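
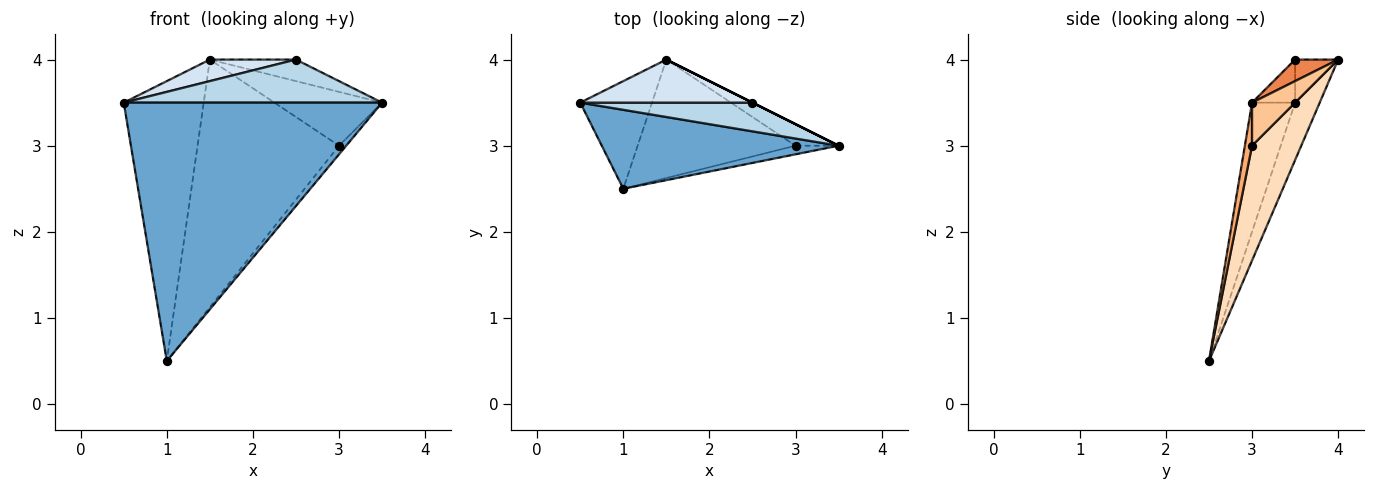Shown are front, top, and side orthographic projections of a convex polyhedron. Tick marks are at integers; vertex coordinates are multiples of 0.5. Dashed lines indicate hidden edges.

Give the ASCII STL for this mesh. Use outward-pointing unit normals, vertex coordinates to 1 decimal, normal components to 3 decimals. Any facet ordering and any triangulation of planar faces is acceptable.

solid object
 facet normal -0.157 -0.944 0.289
  outer loop
   vertex 1.0 2.5 0.5
   vertex 3.5 3.0 3.5
   vertex 0.5 3.5 3.5
  endloop
 endfacet
 facet normal -0.276 0.897 -0.345
  outer loop
   vertex 1.5 4.0 4.0
   vertex 1.0 2.5 0.5
   vertex 0.5 3.5 3.5
  endloop
 endfacet
 facet normal -0.137 -0.824 0.549
  outer loop
   vertex 2.5 3.5 4.0
   vertex 0.5 3.5 3.5
   vertex 3.5 3.0 3.5
  endloop
 endfacet
 facet normal -0.218 -0.436 0.873
  outer loop
   vertex 2.5 3.5 4.0
   vertex 1.5 4.0 4.0
   vertex 0.5 3.5 3.5
  endloop
 endfacet
 facet normal 0.447 0.894 0.000
  outer loop
   vertex 2.5 3.5 4.0
   vertex 3.5 3.0 3.5
   vertex 1.5 4.0 4.0
  endloop
 endfacet
 facet normal 0.577 0.577 -0.577
  outer loop
   vertex 3.0 3.0 3.0
   vertex 3.5 3.0 3.5
   vertex 1.0 2.5 0.5
  endloop
 endfacet
 facet normal 0.348 0.870 -0.348
  outer loop
   vertex 3.0 3.0 3.0
   vertex 1.5 4.0 4.0
   vertex 3.5 3.0 3.5
  endloop
 endfacet
 facet normal 0.299 0.861 -0.412
  outer loop
   vertex 3.0 3.0 3.0
   vertex 1.0 2.5 0.5
   vertex 1.5 4.0 4.0
  endloop
 endfacet
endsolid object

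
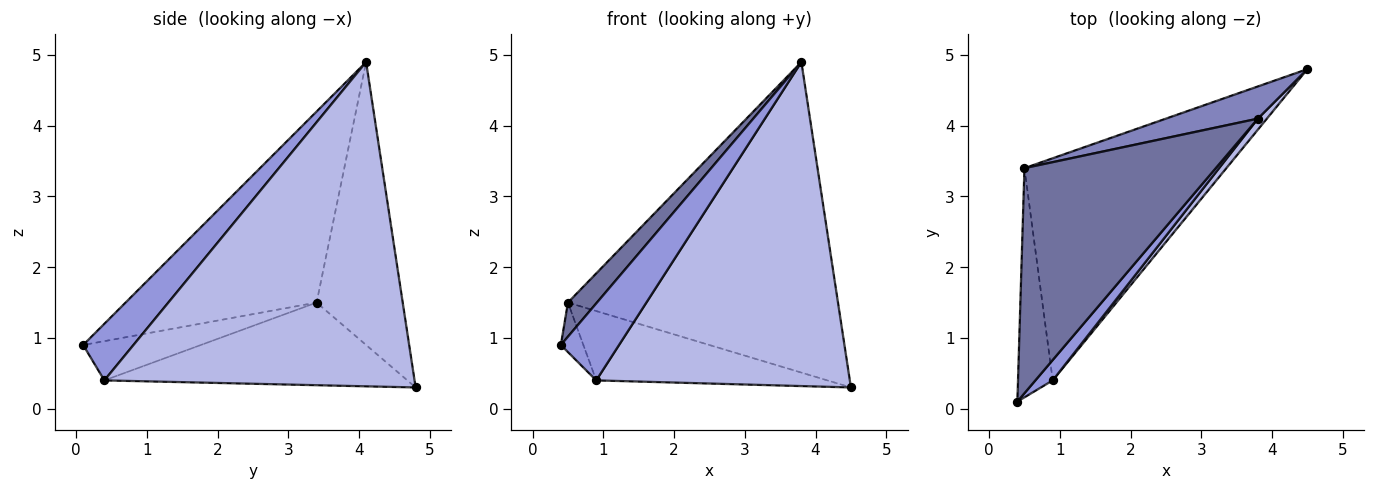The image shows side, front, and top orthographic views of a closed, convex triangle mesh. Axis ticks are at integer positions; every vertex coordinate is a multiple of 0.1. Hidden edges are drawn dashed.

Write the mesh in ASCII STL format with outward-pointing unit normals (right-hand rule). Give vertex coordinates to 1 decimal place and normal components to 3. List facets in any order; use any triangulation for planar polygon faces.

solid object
 facet normal -0.702 -0.107 0.704
  outer loop
   vertex 0.5 3.4 1.5
   vertex 0.4 0.1 0.9
   vertex 3.8 4.1 4.9
  endloop
 endfacet
 facet normal -0.302 0.948 0.098
  outer loop
   vertex 0.5 3.4 1.5
   vertex 3.8 4.1 4.9
   vertex 4.5 4.8 0.3
  endloop
 endfacet
 facet normal 0.641 -0.742 0.196
  outer loop
   vertex 0.9 0.4 0.4
   vertex 3.8 4.1 4.9
   vertex 0.4 0.1 0.9
  endloop
 endfacet
 facet normal 0.774 -0.633 0.021
  outer loop
   vertex 0.9 0.4 0.4
   vertex 4.5 4.8 0.3
   vertex 3.8 4.1 4.9
  endloop
 endfacet
 facet normal -0.741 0.142 -0.656
  outer loop
   vertex 0.9 0.4 0.4
   vertex 0.4 0.1 0.9
   vertex 0.5 3.4 1.5
  endloop
 endfacet
 facet normal -0.364 0.278 -0.889
  outer loop
   vertex 0.9 0.4 0.4
   vertex 0.5 3.4 1.5
   vertex 4.5 4.8 0.3
  endloop
 endfacet
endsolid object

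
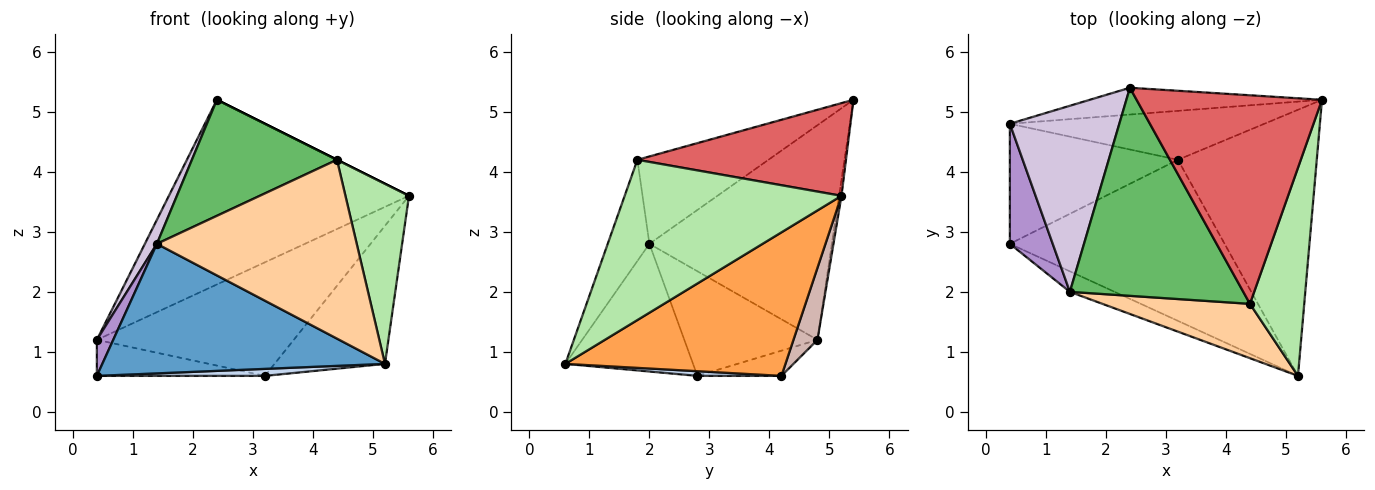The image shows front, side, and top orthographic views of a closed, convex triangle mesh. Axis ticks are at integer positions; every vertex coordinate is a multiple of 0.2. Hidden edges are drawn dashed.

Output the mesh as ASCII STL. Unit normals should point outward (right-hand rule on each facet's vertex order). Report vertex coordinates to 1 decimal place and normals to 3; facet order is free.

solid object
 facet normal -0.407 -0.902 -0.143
  outer loop
   vertex 1.4 2.0 2.8
   vertex 0.4 2.8 0.6
   vertex 5.2 0.6 0.8
  endloop
 endfacet
 facet normal 0.022 -0.043 -0.999
  outer loop
   vertex 3.2 4.2 0.6
   vertex 5.2 0.6 0.8
   vertex 0.4 2.8 0.6
  endloop
 endfacet
 facet normal 0.676 0.339 -0.654
  outer loop
   vertex 3.2 4.2 0.6
   vertex 5.6 5.2 3.6
   vertex 5.2 0.6 0.8
  endloop
 endfacet
 facet normal -0.196 -0.938 0.285
  outer loop
   vertex 4.4 1.8 4.2
   vertex 1.4 2.0 2.8
   vertex 5.2 0.6 0.8
  endloop
 endfacet
 facet normal -0.403 -0.446 0.799
  outer loop
   vertex 4.4 1.8 4.2
   vertex 2.4 5.4 5.2
   vertex 1.4 2.0 2.8
  endloop
 endfacet
 facet normal 0.913 -0.268 0.309
  outer loop
   vertex 4.4 1.8 4.2
   vertex 5.2 0.6 0.8
   vertex 5.6 5.2 3.6
  endloop
 endfacet
 facet normal 0.447 0.000 0.894
  outer loop
   vertex 4.4 1.8 4.2
   vertex 5.6 5.2 3.6
   vertex 2.4 5.4 5.2
  endloop
 endfacet
 facet normal -0.142 0.284 -0.948
  outer loop
   vertex 0.4 4.8 1.2
   vertex 3.2 4.2 0.6
   vertex 0.4 2.8 0.6
  endloop
 endfacet
 facet normal -0.919 -0.113 0.377
  outer loop
   vertex 0.4 4.8 1.2
   vertex 0.4 2.8 0.6
   vertex 1.4 2.0 2.8
  endloop
 endfacet
 facet normal -0.889 -0.059 0.453
  outer loop
   vertex 0.4 4.8 1.2
   vertex 1.4 2.0 2.8
   vertex 2.4 5.4 5.2
  endloop
 endfacet
 facet normal -0.010 0.990 -0.143
  outer loop
   vertex 0.4 4.8 1.2
   vertex 2.4 5.4 5.2
   vertex 5.6 5.2 3.6
  endloop
 endfacet
 facet normal 0.111 0.913 -0.393
  outer loop
   vertex 0.4 4.8 1.2
   vertex 5.6 5.2 3.6
   vertex 3.2 4.2 0.6
  endloop
 endfacet
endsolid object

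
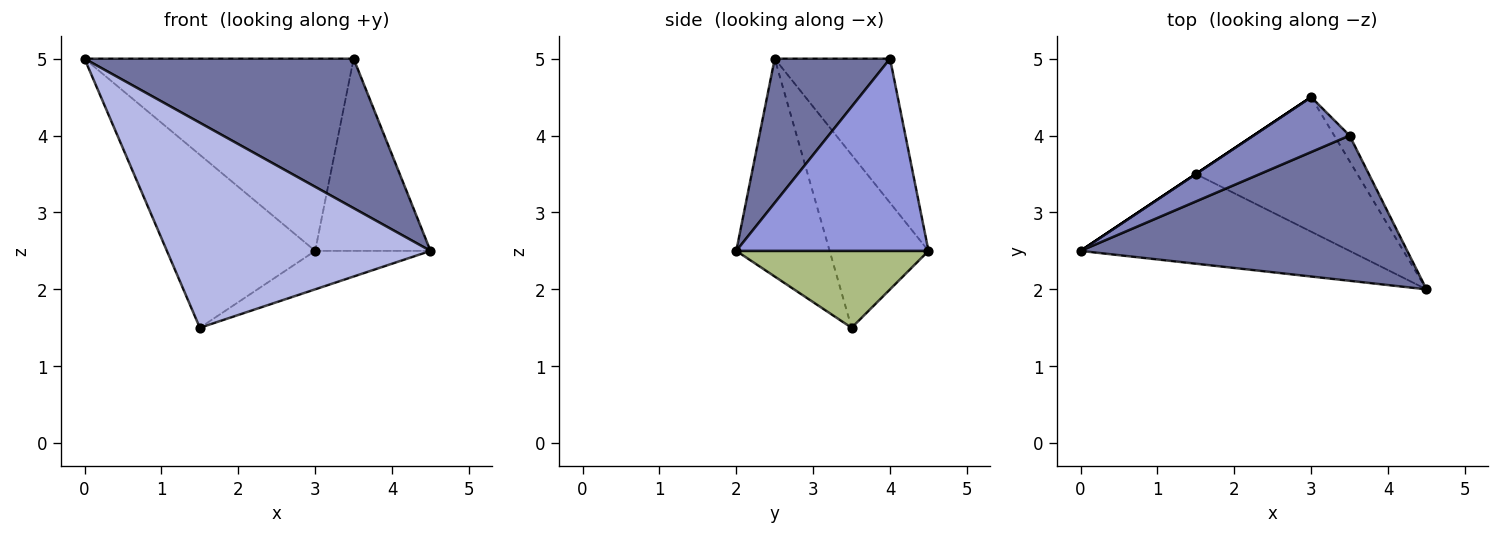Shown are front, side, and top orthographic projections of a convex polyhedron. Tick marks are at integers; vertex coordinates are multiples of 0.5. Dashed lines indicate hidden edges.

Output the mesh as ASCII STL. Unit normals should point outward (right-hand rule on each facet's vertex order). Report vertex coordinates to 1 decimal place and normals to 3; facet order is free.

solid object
 facet normal 0.294 -0.686 0.666
  outer loop
   vertex 3.5 4.0 5.0
   vertex 0.0 2.5 5.0
   vertex 4.5 2.0 2.5
  endloop
 endfacet
 facet normal -0.381 0.889 0.254
  outer loop
   vertex 3.5 4.0 5.0
   vertex 3.0 4.5 2.5
   vertex 0.0 2.5 5.0
  endloop
 endfacet
 facet normal 0.855 0.513 -0.068
  outer loop
   vertex 3.5 4.0 5.0
   vertex 4.5 2.0 2.5
   vertex 3.0 4.5 2.5
  endloop
 endfacet
 facet normal -0.309 -0.871 -0.381
  outer loop
   vertex 1.5 3.5 1.5
   vertex 4.5 2.0 2.5
   vertex 0.0 2.5 5.0
  endloop
 endfacet
 facet normal -0.555 0.832 0.000
  outer loop
   vertex 1.5 3.5 1.5
   vertex 0.0 2.5 5.0
   vertex 3.0 4.5 2.5
  endloop
 endfacet
 facet normal 0.416 0.250 -0.874
  outer loop
   vertex 1.5 3.5 1.5
   vertex 3.0 4.5 2.5
   vertex 4.5 2.0 2.5
  endloop
 endfacet
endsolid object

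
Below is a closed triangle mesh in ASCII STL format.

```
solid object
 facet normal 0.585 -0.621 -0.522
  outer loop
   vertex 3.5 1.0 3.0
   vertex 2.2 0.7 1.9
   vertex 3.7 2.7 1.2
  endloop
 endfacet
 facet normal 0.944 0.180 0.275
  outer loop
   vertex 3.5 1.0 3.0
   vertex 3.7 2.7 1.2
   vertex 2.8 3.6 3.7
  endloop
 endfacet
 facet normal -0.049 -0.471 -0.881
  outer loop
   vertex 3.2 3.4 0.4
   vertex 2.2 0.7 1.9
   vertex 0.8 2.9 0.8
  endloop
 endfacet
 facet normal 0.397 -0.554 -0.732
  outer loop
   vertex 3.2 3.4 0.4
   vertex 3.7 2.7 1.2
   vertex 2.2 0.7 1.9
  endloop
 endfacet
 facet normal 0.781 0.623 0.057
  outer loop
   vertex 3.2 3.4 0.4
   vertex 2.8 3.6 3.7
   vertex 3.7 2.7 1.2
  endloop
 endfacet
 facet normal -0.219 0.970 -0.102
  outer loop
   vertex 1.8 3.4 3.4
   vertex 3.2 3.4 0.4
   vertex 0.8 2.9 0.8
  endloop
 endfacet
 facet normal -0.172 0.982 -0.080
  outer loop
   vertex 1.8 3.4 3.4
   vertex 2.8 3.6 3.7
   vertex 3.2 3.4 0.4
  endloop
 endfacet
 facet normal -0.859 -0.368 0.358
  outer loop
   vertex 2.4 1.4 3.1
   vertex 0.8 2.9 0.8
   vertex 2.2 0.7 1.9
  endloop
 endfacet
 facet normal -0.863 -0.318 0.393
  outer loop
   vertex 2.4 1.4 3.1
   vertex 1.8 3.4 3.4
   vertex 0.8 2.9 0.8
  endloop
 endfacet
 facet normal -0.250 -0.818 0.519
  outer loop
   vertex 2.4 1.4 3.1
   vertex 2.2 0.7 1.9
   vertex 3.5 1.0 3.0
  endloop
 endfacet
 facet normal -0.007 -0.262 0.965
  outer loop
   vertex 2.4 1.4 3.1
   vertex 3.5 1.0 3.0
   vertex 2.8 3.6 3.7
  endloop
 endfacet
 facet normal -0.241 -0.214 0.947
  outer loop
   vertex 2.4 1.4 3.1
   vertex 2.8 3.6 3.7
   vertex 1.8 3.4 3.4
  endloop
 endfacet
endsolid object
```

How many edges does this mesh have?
18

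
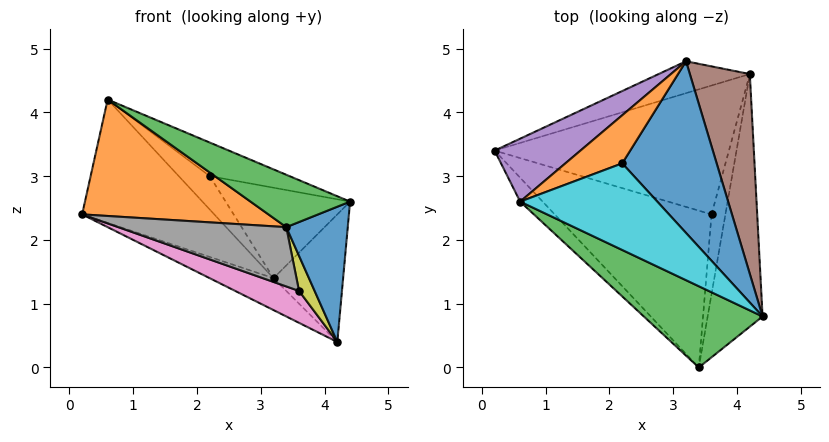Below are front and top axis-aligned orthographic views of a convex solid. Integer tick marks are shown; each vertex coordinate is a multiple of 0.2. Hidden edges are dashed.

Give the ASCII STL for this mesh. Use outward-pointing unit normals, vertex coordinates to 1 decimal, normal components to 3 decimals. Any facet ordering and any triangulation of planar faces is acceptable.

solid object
 facet normal 0.590 -0.381 -0.712
  outer loop
   vertex 3.4 0.0 2.2
   vertex 4.2 4.6 0.4
   vertex 4.4 0.8 2.6
  endloop
 endfacet
 facet normal -0.725 -0.674 -0.139
  outer loop
   vertex 3.4 0.0 2.2
   vertex 0.6 2.6 4.2
   vertex 0.2 3.4 2.4
  endloop
 endfacet
 facet normal 0.097 -0.539 0.837
  outer loop
   vertex 3.4 0.0 2.2
   vertex 4.4 0.8 2.6
   vertex 0.6 2.6 4.2
  endloop
 endfacet
 facet normal -0.492 0.615 -0.615
  outer loop
   vertex 3.2 4.8 1.4
   vertex 4.2 4.6 0.4
   vertex 0.2 3.4 2.4
  endloop
 endfacet
 facet normal -0.255 0.861 0.439
  outer loop
   vertex 3.2 4.8 1.4
   vertex 0.2 3.4 2.4
   vertex 0.6 2.6 4.2
  endloop
 endfacet
 facet normal 0.689 0.390 0.611
  outer loop
   vertex 3.2 4.8 1.4
   vertex 4.4 0.8 2.6
   vertex 4.2 4.6 0.4
  endloop
 endfacet
 facet normal -0.382 -0.222 -0.897
  outer loop
   vertex 3.6 2.4 1.2
   vertex 0.2 3.4 2.4
   vertex 4.2 4.6 0.4
  endloop
 endfacet
 facet normal -0.398 -0.324 -0.858
  outer loop
   vertex 3.6 2.4 1.2
   vertex 3.4 0.0 2.2
   vertex 0.2 3.4 2.4
  endloop
 endfacet
 facet normal 0.248 -0.390 -0.887
  outer loop
   vertex 3.6 2.4 1.2
   vertex 4.2 4.6 0.4
   vertex 3.4 0.0 2.2
  endloop
 endfacet
 facet normal 0.491 0.315 0.812
  outer loop
   vertex 2.2 3.2 3.0
   vertex 0.6 2.6 4.2
   vertex 4.4 0.8 2.6
  endloop
 endfacet
 facet normal 0.556 0.387 0.735
  outer loop
   vertex 2.2 3.2 3.0
   vertex 4.4 0.8 2.6
   vertex 3.2 4.8 1.4
  endloop
 endfacet
 facet normal 0.373 0.529 0.762
  outer loop
   vertex 2.2 3.2 3.0
   vertex 3.2 4.8 1.4
   vertex 0.6 2.6 4.2
  endloop
 endfacet
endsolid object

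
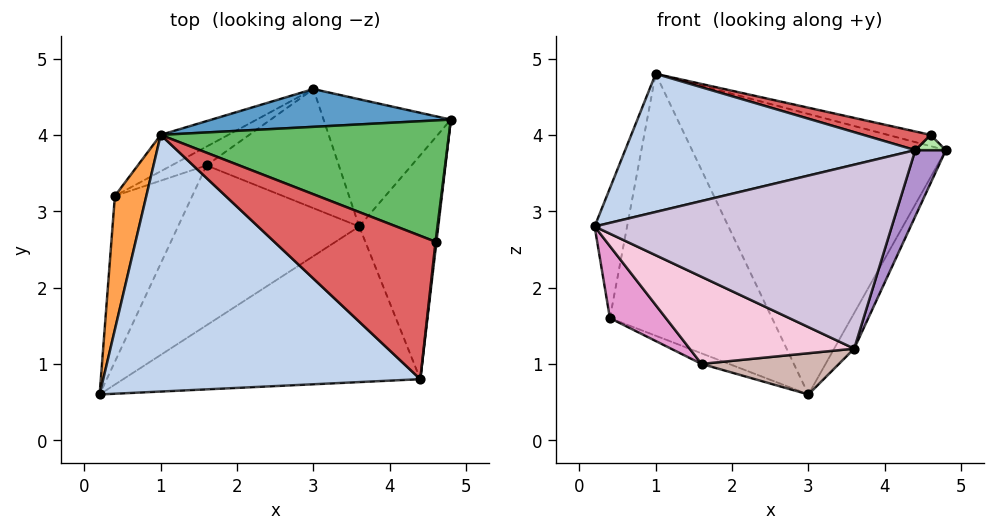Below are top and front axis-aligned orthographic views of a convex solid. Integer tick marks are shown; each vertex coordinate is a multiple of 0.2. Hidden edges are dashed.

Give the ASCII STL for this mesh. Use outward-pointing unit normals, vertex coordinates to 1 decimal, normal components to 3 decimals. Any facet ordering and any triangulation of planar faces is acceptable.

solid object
 facet normal -0.017 0.991 0.133
  outer loop
   vertex 3.0 4.6 0.6
   vertex 1.0 4.0 4.8
   vertex 4.8 4.2 3.8
  endloop
 endfacet
 facet normal -0.184 -0.466 0.866
  outer loop
   vertex 4.4 0.8 3.8
   vertex 1.0 4.0 4.8
   vertex 0.2 0.6 2.8
  endloop
 endfacet
 facet normal -0.979 0.143 0.148
  outer loop
   vertex 0.4 3.2 1.6
   vertex 0.2 0.6 2.8
   vertex 1.0 4.0 4.8
  endloop
 endfacet
 facet normal -0.506 0.854 -0.119
  outer loop
   vertex 0.4 3.2 1.6
   vertex 1.0 4.0 4.8
   vertex 3.0 4.6 0.6
  endloop
 endfacet
 facet normal 0.249 0.089 0.964
  outer loop
   vertex 4.6 2.6 4.0
   vertex 4.8 4.2 3.8
   vertex 1.0 4.0 4.8
  endloop
 endfacet
 facet normal 0.991 -0.117 0.058
  outer loop
   vertex 4.6 2.6 4.0
   vertex 4.4 0.8 3.8
   vertex 4.8 4.2 3.8
  endloop
 endfacet
 facet normal 0.168 -0.127 0.978
  outer loop
   vertex 4.6 2.6 4.0
   vertex 1.0 4.0 4.8
   vertex 4.4 0.8 3.8
  endloop
 endfacet
 facet normal 0.871 0.133 -0.473
  outer loop
   vertex 3.6 2.8 1.2
   vertex 3.0 4.6 0.6
   vertex 4.8 4.2 3.8
  endloop
 endfacet
 facet normal 0.924 -0.109 -0.368
  outer loop
   vertex 3.6 2.8 1.2
   vertex 4.8 4.2 3.8
   vertex 4.4 0.8 3.8
  endloop
 endfacet
 facet normal 0.187 -0.750 -0.634
  outer loop
   vertex 3.6 2.8 1.2
   vertex 4.4 0.8 3.8
   vertex 0.2 0.6 2.8
  endloop
 endfacet
 facet normal -0.514 0.421 -0.748
  outer loop
   vertex 1.6 3.6 1.0
   vertex 0.4 3.2 1.6
   vertex 3.0 4.6 0.6
  endloop
 endfacet
 facet normal -0.036 -0.327 -0.944
  outer loop
   vertex 1.6 3.6 1.0
   vertex 3.0 4.6 0.6
   vertex 3.6 2.8 1.2
  endloop
 endfacet
 facet normal -0.310 -0.379 -0.872
  outer loop
   vertex 1.6 3.6 1.0
   vertex 0.2 0.6 2.8
   vertex 0.4 3.2 1.6
  endloop
 endfacet
 facet normal -0.103 -0.476 -0.873
  outer loop
   vertex 1.6 3.6 1.0
   vertex 3.6 2.8 1.2
   vertex 0.2 0.6 2.8
  endloop
 endfacet
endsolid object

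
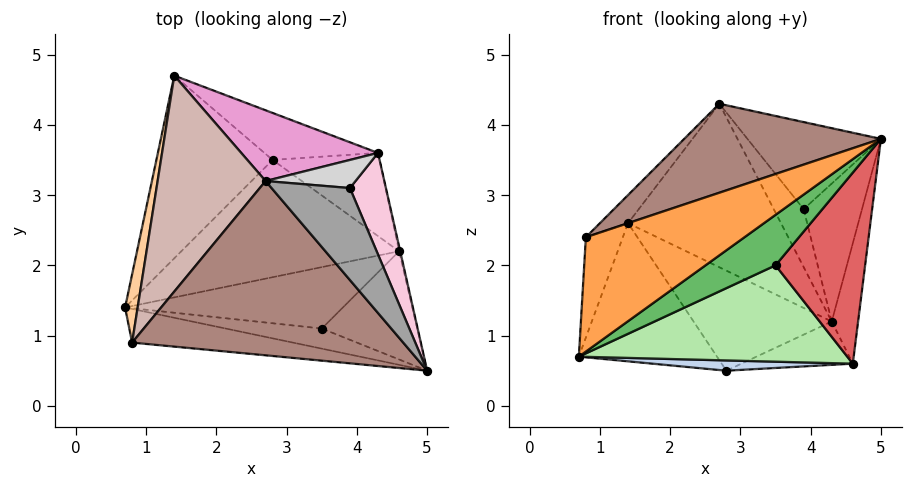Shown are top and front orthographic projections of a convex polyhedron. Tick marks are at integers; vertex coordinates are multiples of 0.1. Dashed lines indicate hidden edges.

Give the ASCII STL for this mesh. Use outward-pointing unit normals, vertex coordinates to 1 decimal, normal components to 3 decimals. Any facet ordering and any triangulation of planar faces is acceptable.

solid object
 facet normal -0.562 0.499 -0.660
  outer loop
   vertex 2.8 3.5 0.5
   vertex 0.7 1.4 0.7
   vertex 1.4 4.7 2.6
  endloop
 endfacet
 facet normal -0.008 -0.087 -0.996
  outer loop
   vertex 4.6 2.2 0.6
   vertex 0.7 1.4 0.7
   vertex 2.8 3.5 0.5
  endloop
 endfacet
 facet normal 0.003 -0.959 -0.282
  outer loop
   vertex 0.8 0.9 2.4
   vertex 0.7 1.4 0.7
   vertex 5.0 0.5 3.8
  endloop
 endfacet
 facet normal -0.983 0.150 0.102
  outer loop
   vertex 0.8 0.9 2.4
   vertex 1.4 4.7 2.6
   vertex 0.7 1.4 0.7
  endloop
 endfacet
 facet normal 0.072 -0.927 -0.369
  outer loop
   vertex 3.5 1.1 2.0
   vertex 5.0 0.5 3.8
   vertex 0.7 1.4 0.7
  endloop
 endfacet
 facet normal 0.157 -0.833 -0.531
  outer loop
   vertex 3.5 1.1 2.0
   vertex 0.7 1.4 0.7
   vertex 4.6 2.2 0.6
  endloop
 endfacet
 facet normal 0.236 -0.846 -0.479
  outer loop
   vertex 3.5 1.1 2.0
   vertex 4.6 2.2 0.6
   vertex 5.0 0.5 3.8
  endloop
 endfacet
 facet normal 0.137 0.897 -0.421
  outer loop
   vertex 4.3 3.6 1.2
   vertex 2.8 3.5 0.5
   vertex 1.4 4.7 2.6
  endloop
 endfacet
 facet normal 0.358 0.432 -0.828
  outer loop
   vertex 4.3 3.6 1.2
   vertex 4.6 2.2 0.6
   vertex 2.8 3.5 0.5
  endloop
 endfacet
 facet normal 0.977 0.213 -0.009
  outer loop
   vertex 4.3 3.6 1.2
   vertex 5.0 0.5 3.8
   vertex 4.6 2.2 0.6
  endloop
 endfacet
 facet normal -0.322 -0.430 0.843
  outer loop
   vertex 2.7 3.2 4.3
   vertex 0.8 0.9 2.4
   vertex 5.0 0.5 3.8
  endloop
 endfacet
 facet normal -0.754 0.085 0.651
  outer loop
   vertex 2.7 3.2 4.3
   vertex 1.4 4.7 2.6
   vertex 0.8 0.9 2.4
  endloop
 endfacet
 facet normal 0.475 0.808 0.349
  outer loop
   vertex 2.7 3.2 4.3
   vertex 4.3 3.6 1.2
   vertex 1.4 4.7 2.6
  endloop
 endfacet
 facet normal 0.807 0.476 0.350
  outer loop
   vertex 3.9 3.1 2.8
   vertex 5.0 0.5 3.8
   vertex 4.3 3.6 1.2
  endloop
 endfacet
 facet normal 0.694 0.495 0.523
  outer loop
   vertex 3.9 3.1 2.8
   vertex 2.7 3.2 4.3
   vertex 5.0 0.5 3.8
  endloop
 endfacet
 facet normal 0.527 0.765 0.371
  outer loop
   vertex 3.9 3.1 2.8
   vertex 4.3 3.6 1.2
   vertex 2.7 3.2 4.3
  endloop
 endfacet
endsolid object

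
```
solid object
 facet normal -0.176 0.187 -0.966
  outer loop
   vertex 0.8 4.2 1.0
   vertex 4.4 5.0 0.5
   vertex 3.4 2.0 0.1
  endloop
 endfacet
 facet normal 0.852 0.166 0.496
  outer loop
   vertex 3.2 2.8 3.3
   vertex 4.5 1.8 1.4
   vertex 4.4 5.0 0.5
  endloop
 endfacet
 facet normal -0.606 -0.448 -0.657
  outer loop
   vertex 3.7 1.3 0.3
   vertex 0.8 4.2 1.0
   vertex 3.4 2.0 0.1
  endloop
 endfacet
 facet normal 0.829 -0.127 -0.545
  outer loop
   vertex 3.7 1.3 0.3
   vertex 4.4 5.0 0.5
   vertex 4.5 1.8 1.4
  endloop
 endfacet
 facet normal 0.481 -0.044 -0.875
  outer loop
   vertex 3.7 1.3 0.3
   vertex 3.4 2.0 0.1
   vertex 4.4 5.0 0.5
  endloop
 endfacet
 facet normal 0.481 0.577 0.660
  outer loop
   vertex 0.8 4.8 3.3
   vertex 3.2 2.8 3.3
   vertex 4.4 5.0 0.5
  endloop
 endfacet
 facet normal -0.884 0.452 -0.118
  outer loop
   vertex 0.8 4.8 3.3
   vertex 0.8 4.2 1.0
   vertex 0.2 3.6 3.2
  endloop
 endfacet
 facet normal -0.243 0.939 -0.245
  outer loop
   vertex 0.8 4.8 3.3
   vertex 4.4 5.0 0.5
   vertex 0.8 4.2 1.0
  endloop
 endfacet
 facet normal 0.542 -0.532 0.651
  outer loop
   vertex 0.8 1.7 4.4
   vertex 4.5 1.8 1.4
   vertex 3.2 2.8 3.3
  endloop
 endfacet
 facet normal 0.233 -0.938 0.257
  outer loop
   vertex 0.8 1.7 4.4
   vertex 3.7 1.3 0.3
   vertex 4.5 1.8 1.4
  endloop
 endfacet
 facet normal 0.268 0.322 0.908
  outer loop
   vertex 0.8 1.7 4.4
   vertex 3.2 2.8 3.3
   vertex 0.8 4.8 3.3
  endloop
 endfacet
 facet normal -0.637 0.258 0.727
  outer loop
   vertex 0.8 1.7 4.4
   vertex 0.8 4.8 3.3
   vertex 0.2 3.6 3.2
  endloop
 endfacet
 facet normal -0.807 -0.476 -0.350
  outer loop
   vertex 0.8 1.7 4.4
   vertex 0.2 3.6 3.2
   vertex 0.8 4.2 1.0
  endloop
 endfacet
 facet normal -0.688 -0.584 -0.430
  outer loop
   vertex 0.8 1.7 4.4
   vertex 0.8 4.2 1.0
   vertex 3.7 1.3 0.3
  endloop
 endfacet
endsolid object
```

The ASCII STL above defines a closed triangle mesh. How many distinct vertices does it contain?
9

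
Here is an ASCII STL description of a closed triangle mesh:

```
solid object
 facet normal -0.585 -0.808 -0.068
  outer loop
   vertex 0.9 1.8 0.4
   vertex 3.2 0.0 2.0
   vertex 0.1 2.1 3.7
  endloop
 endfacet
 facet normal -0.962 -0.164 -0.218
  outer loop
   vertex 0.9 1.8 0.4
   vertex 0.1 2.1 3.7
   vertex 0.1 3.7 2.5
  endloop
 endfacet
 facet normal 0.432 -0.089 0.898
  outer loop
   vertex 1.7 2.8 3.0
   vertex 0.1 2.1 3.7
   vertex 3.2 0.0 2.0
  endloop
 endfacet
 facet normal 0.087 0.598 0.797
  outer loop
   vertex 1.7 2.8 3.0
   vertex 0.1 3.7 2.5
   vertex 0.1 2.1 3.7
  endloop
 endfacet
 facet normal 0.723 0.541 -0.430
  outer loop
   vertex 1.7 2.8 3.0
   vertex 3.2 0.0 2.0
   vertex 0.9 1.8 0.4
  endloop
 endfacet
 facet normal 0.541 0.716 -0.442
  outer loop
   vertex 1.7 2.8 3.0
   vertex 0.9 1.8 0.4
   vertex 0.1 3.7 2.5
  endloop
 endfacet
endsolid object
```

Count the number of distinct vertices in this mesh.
5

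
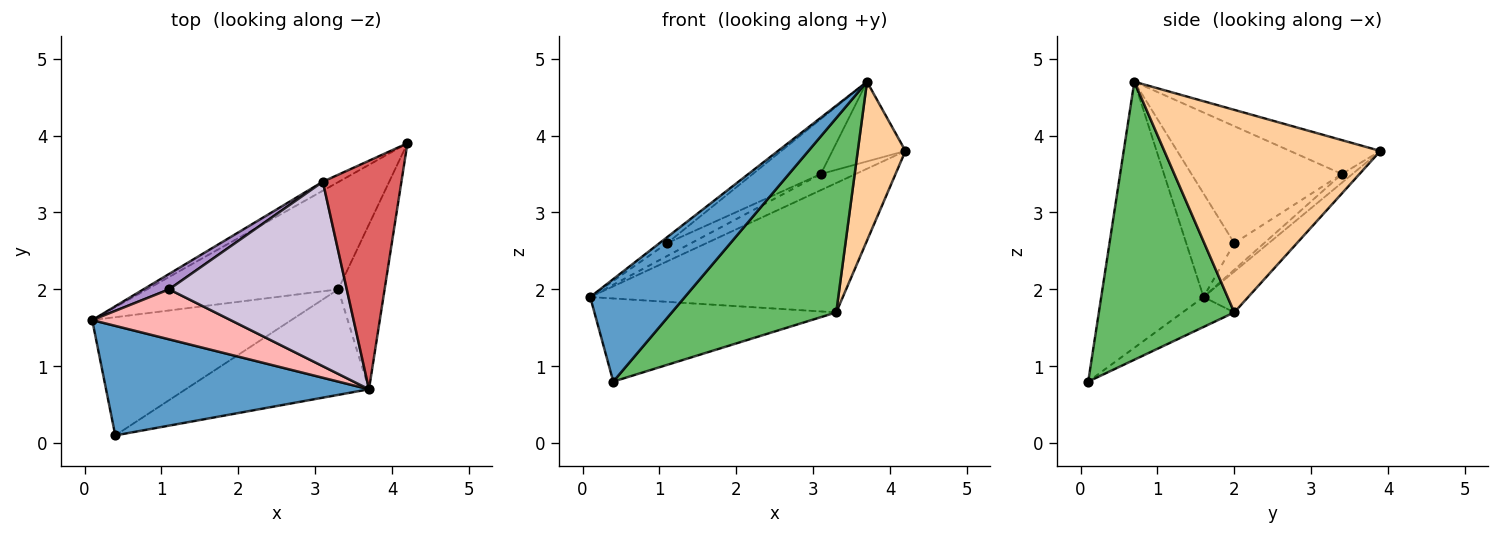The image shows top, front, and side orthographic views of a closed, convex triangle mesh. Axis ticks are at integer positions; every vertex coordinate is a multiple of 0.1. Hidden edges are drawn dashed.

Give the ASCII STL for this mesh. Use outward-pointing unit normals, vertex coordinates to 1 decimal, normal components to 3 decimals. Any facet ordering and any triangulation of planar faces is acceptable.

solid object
 facet normal -0.594 -0.550 0.587
  outer loop
   vertex 0.4 0.1 0.8
   vertex 3.7 0.7 4.7
   vertex 0.1 1.6 1.9
  endloop
 endfacet
 facet normal -0.135 0.763 -0.632
  outer loop
   vertex 3.3 2.0 1.7
   vertex 0.1 1.6 1.9
   vertex 4.2 3.9 3.8
  endloop
 endfacet
 facet normal -0.122 0.571 -0.812
  outer loop
   vertex 3.3 2.0 1.7
   vertex 0.4 0.1 0.8
   vertex 0.1 1.6 1.9
  endloop
 endfacet
 facet normal 0.953 -0.210 -0.218
  outer loop
   vertex 3.3 2.0 1.7
   vertex 4.2 3.9 3.8
   vertex 3.7 0.7 4.7
  endloop
 endfacet
 facet normal 0.586 -0.712 -0.387
  outer loop
   vertex 3.3 2.0 1.7
   vertex 3.7 0.7 4.7
   vertex 0.4 0.1 0.8
  endloop
 endfacet
 facet normal -0.255 0.844 -0.471
  outer loop
   vertex 3.1 3.4 3.5
   vertex 4.2 3.9 3.8
   vertex 0.1 1.6 1.9
  endloop
 endfacet
 facet normal -0.377 0.305 0.875
  outer loop
   vertex 3.1 3.4 3.5
   vertex 3.7 0.7 4.7
   vertex 4.2 3.9 3.8
  endloop
 endfacet
 facet normal -0.596 0.095 0.797
  outer loop
   vertex 1.1 2.0 2.6
   vertex 0.1 1.6 1.9
   vertex 3.7 0.7 4.7
  endloop
 endfacet
 facet normal -0.622 0.501 0.602
  outer loop
   vertex 1.1 2.0 2.6
   vertex 3.1 3.4 3.5
   vertex 0.1 1.6 1.9
  endloop
 endfacet
 facet normal -0.534 0.242 0.810
  outer loop
   vertex 1.1 2.0 2.6
   vertex 3.7 0.7 4.7
   vertex 3.1 3.4 3.5
  endloop
 endfacet
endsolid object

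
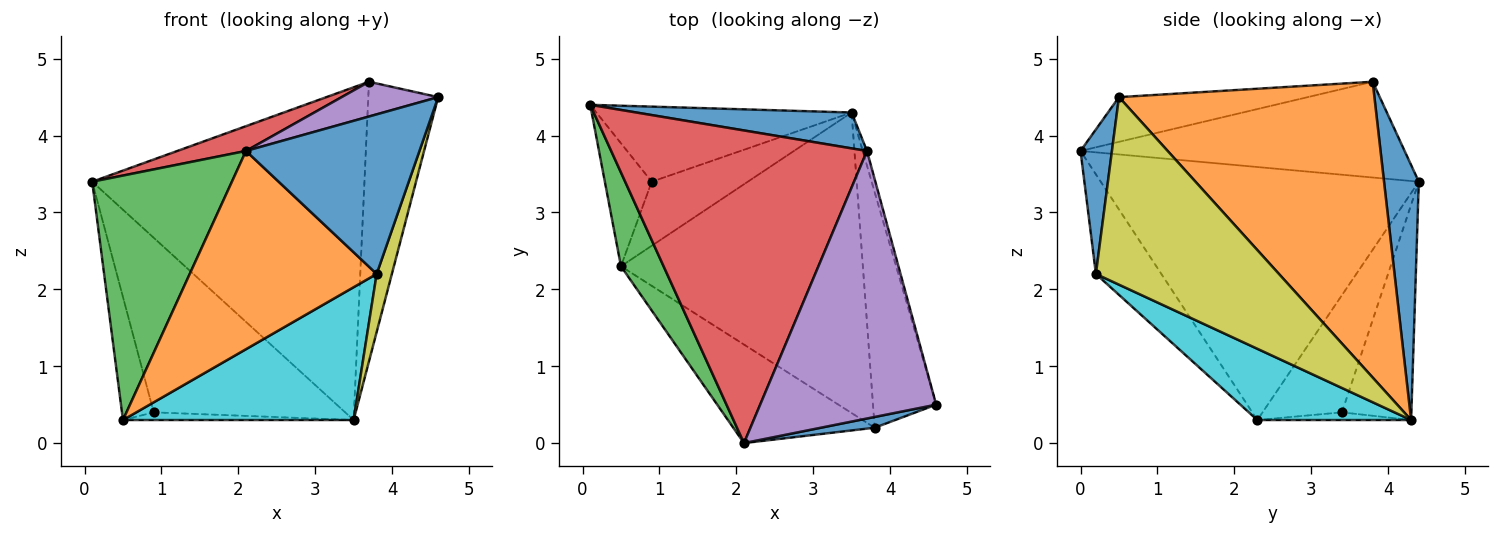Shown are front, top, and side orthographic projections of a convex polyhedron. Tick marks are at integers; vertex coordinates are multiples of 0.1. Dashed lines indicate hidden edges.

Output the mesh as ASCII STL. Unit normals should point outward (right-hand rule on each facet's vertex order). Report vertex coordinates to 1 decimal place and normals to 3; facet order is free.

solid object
 facet normal 0.126 0.986 0.106
  outer loop
   vertex 3.7 3.8 4.7
   vertex 3.5 4.3 0.3
   vertex 0.1 4.4 3.4
  endloop
 endfacet
 facet normal 0.964 0.264 -0.014
  outer loop
   vertex 3.7 3.8 4.7
   vertex 4.6 0.5 4.5
   vertex 3.5 4.3 0.3
  endloop
 endfacet
 facet normal -0.905 -0.397 0.152
  outer loop
   vertex 2.1 0.0 3.8
   vertex 0.1 4.4 3.4
   vertex 0.5 2.3 0.3
  endloop
 endfacet
 facet normal -0.350 -0.074 0.934
  outer loop
   vertex 2.1 0.0 3.8
   vertex 3.7 3.8 4.7
   vertex 0.1 4.4 3.4
  endloop
 endfacet
 facet normal -0.244 -0.125 0.962
  outer loop
   vertex 2.1 0.0 3.8
   vertex 4.6 0.5 4.5
   vertex 3.7 3.8 4.7
  endloop
 endfacet
 facet normal -0.316 0.872 -0.375
  outer loop
   vertex 0.9 3.4 0.4
   vertex 0.1 4.4 3.4
   vertex 3.5 4.3 0.3
  endloop
 endfacet
 facet normal -0.870 0.348 -0.348
  outer loop
   vertex 0.9 3.4 0.4
   vertex 0.5 2.3 0.3
   vertex 0.1 4.4 3.4
  endloop
 endfacet
 facet normal -0.079 0.119 -0.990
  outer loop
   vertex 0.9 3.4 0.4
   vertex 3.5 4.3 0.3
   vertex 0.5 2.3 0.3
  endloop
 endfacet
 facet normal 0.945 -0.078 -0.318
  outer loop
   vertex 3.8 0.2 2.2
   vertex 3.5 4.3 0.3
   vertex 4.6 0.5 4.5
  endloop
 endfacet
 facet normal 0.260 -0.390 -0.883
  outer loop
   vertex 3.8 0.2 2.2
   vertex 0.5 2.3 0.3
   vertex 3.5 4.3 0.3
  endloop
 endfacet
 facet normal 0.178 -0.982 0.066
  outer loop
   vertex 3.8 0.2 2.2
   vertex 4.6 0.5 4.5
   vertex 2.1 0.0 3.8
  endloop
 endfacet
 facet normal -0.299 -0.854 -0.425
  outer loop
   vertex 3.8 0.2 2.2
   vertex 2.1 0.0 3.8
   vertex 0.5 2.3 0.3
  endloop
 endfacet
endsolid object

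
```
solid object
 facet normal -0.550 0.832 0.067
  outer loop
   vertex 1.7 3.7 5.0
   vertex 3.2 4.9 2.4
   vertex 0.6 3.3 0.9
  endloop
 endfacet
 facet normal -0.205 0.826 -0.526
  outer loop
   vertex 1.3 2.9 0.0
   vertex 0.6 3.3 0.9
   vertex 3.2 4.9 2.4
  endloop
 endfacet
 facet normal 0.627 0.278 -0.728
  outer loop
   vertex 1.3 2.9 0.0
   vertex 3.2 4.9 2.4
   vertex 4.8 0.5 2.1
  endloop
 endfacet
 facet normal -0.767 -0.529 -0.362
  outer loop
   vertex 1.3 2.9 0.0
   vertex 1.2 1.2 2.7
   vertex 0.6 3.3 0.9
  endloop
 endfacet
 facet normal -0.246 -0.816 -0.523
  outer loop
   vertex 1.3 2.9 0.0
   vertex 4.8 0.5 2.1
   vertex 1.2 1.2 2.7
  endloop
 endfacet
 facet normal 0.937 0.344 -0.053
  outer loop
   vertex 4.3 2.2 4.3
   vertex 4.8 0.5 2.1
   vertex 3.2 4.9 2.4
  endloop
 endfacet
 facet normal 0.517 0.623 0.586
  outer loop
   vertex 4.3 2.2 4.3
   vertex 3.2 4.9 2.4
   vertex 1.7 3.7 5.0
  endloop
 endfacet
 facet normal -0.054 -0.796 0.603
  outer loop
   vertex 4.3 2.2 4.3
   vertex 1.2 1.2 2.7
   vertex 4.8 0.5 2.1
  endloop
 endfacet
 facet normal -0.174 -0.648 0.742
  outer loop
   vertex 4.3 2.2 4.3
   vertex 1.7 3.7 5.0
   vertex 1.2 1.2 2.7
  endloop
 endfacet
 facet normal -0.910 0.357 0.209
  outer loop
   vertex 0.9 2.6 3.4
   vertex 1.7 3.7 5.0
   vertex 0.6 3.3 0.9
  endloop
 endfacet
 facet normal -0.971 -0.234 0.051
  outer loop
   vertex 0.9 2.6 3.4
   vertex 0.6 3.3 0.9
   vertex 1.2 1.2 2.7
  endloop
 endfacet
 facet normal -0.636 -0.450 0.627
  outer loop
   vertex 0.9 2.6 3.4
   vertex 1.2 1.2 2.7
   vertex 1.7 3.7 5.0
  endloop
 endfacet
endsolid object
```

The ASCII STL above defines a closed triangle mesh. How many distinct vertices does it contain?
8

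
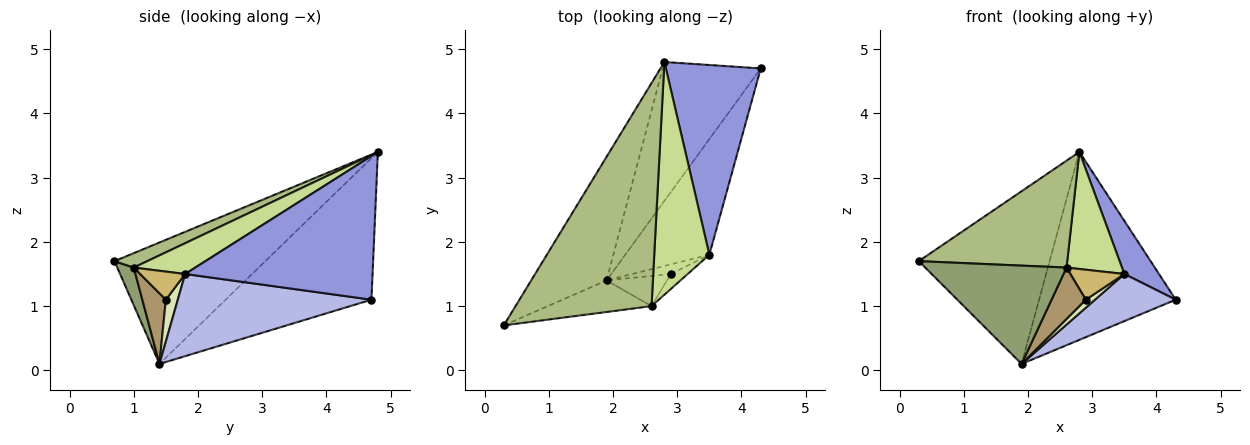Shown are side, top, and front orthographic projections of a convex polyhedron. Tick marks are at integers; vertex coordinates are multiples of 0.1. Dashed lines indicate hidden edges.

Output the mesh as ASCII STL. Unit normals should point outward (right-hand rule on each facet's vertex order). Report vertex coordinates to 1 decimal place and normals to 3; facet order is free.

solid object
 facet normal -0.684 0.593 -0.425
  outer loop
   vertex 1.9 1.4 0.1
   vertex 0.3 0.7 1.7
   vertex 2.8 4.8 3.4
  endloop
 endfacet
 facet normal -0.651 0.610 -0.451
  outer loop
   vertex 1.9 1.4 0.1
   vertex 2.8 4.8 3.4
   vertex 4.3 4.7 1.1
  endloop
 endfacet
 facet normal 0.825 -0.152 0.545
  outer loop
   vertex 3.5 1.8 1.5
   vertex 4.3 4.7 1.1
   vertex 2.8 4.8 3.4
  endloop
 endfacet
 facet normal 0.671 -0.280 -0.687
  outer loop
   vertex 3.5 1.8 1.5
   vertex 1.9 1.4 0.1
   vertex 4.3 4.7 1.1
  endloop
 endfacet
 facet normal 0.110 -0.946 -0.304
  outer loop
   vertex 2.6 1.0 1.6
   vertex 0.3 0.7 1.7
   vertex 1.9 1.4 0.1
  endloop
 endfacet
 facet normal 0.095 -0.430 0.898
  outer loop
   vertex 2.6 1.0 1.6
   vertex 2.8 4.8 3.4
   vertex 0.3 0.7 1.7
  endloop
 endfacet
 facet normal 0.446 -0.402 0.799
  outer loop
   vertex 2.6 1.0 1.6
   vertex 3.5 1.8 1.5
   vertex 2.8 4.8 3.4
  endloop
 endfacet
 facet normal 0.640 -0.492 -0.590
  outer loop
   vertex 2.9 1.5 1.1
   vertex 1.9 1.4 0.1
   vertex 3.5 1.8 1.5
  endloop
 endfacet
 facet normal 0.510 -0.742 -0.436
  outer loop
   vertex 2.9 1.5 1.1
   vertex 2.6 1.0 1.6
   vertex 1.9 1.4 0.1
  endloop
 endfacet
 facet normal 0.598 -0.717 -0.359
  outer loop
   vertex 2.9 1.5 1.1
   vertex 3.5 1.8 1.5
   vertex 2.6 1.0 1.6
  endloop
 endfacet
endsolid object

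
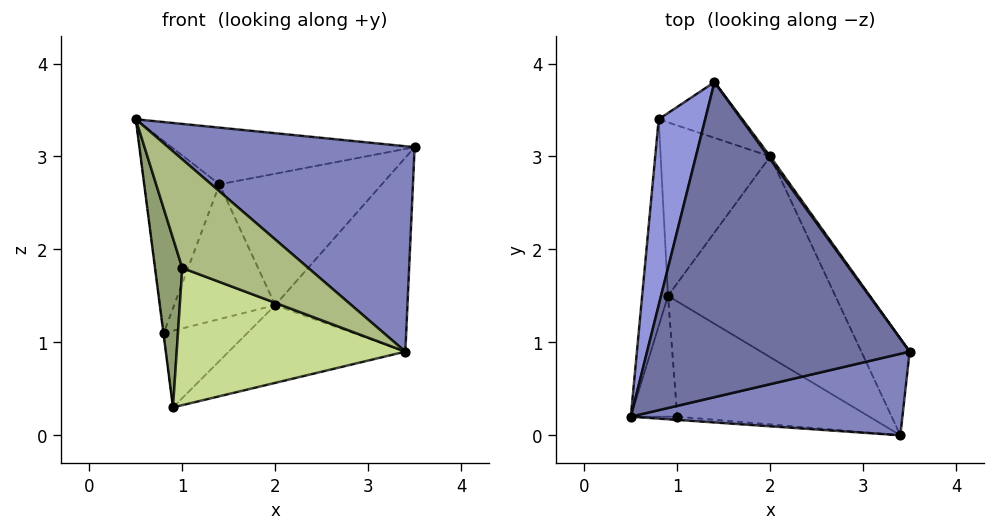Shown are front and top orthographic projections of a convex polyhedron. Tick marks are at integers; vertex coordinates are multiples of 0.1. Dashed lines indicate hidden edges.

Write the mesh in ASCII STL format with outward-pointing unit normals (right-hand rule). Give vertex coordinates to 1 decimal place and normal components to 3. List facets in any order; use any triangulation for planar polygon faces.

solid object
 facet normal 0.057 0.177 0.983
  outer loop
   vertex 1.4 3.8 2.7
   vertex 0.5 0.2 3.4
   vertex 3.5 0.9 3.1
  endloop
 endfacet
 facet normal 0.246 -0.901 0.357
  outer loop
   vertex 3.4 0.0 0.9
   vertex 3.5 0.9 3.1
   vertex 0.5 0.2 3.4
  endloop
 endfacet
 facet normal -0.919 0.283 0.274
  outer loop
   vertex 0.8 3.4 1.1
   vertex 0.5 0.2 3.4
   vertex 1.4 3.8 2.7
  endloop
 endfacet
 facet normal -0.992 0.001 -0.127
  outer loop
   vertex 0.8 3.4 1.1
   vertex 0.9 1.5 0.3
   vertex 0.5 0.2 3.4
  endloop
 endfacet
 facet normal -0.881 -0.385 -0.275
  outer loop
   vertex 1.0 0.2 1.8
   vertex 0.5 0.2 3.4
   vertex 0.9 1.5 0.3
  endloop
 endfacet
 facet normal -0.094 -0.995 -0.029
  outer loop
   vertex 1.0 0.2 1.8
   vertex 3.4 0.0 0.9
   vertex 0.5 0.2 3.4
  endloop
 endfacet
 facet normal -0.292 -0.732 -0.615
  outer loop
   vertex 1.0 0.2 1.8
   vertex 0.9 1.5 0.3
   vertex 3.4 0.0 0.9
  endloop
 endfacet
 facet normal 0.403 0.330 -0.853
  outer loop
   vertex 2.0 3.0 1.4
   vertex 3.4 0.0 0.9
   vertex 0.9 1.5 0.3
  endloop
 endfacet
 facet normal 0.342 0.380 -0.860
  outer loop
   vertex 2.0 3.0 1.4
   vertex 0.9 1.5 0.3
   vertex 0.8 3.4 1.1
  endloop
 endfacet
 facet normal 0.374 0.857 -0.355
  outer loop
   vertex 2.0 3.0 1.4
   vertex 0.8 3.4 1.1
   vertex 1.4 3.8 2.7
  endloop
 endfacet
 facet normal 0.809 0.588 0.012
  outer loop
   vertex 2.0 3.0 1.4
   vertex 1.4 3.8 2.7
   vertex 3.5 0.9 3.1
  endloop
 endfacet
 facet normal 0.869 0.442 -0.221
  outer loop
   vertex 2.0 3.0 1.4
   vertex 3.5 0.9 3.1
   vertex 3.4 0.0 0.9
  endloop
 endfacet
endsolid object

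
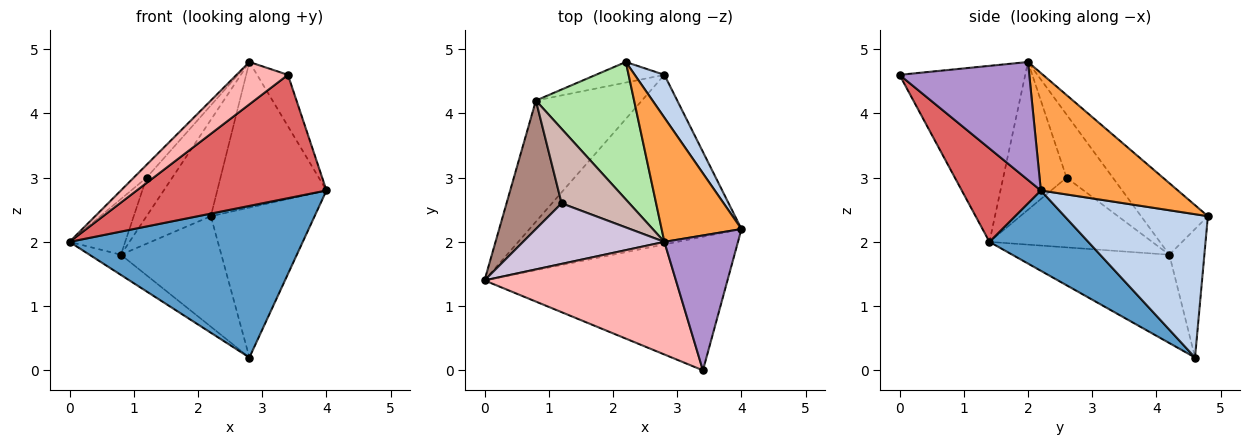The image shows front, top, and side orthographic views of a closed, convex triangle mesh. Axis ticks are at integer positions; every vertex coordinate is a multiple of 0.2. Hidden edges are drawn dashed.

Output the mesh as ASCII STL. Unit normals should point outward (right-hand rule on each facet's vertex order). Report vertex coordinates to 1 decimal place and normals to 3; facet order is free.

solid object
 facet normal 0.272 -0.641 -0.717
  outer loop
   vertex 2.8 4.6 0.2
   vertex 4.0 2.2 2.8
   vertex 0.0 1.4 2.0
  endloop
 endfacet
 facet normal 0.799 0.578 0.165
  outer loop
   vertex 2.8 4.6 0.2
   vertex 2.2 4.8 2.4
   vertex 4.0 2.2 2.8
  endloop
 endfacet
 facet normal 0.691 0.550 0.469
  outer loop
   vertex 2.8 2.0 4.8
   vertex 4.0 2.2 2.8
   vertex 2.2 4.8 2.4
  endloop
 endfacet
 facet normal -0.635 0.127 -0.762
  outer loop
   vertex 0.8 4.2 1.8
   vertex 2.8 4.6 0.2
   vertex 0.0 1.4 2.0
  endloop
 endfacet
 facet normal -0.324 0.930 -0.173
  outer loop
   vertex 0.8 4.2 1.8
   vertex 2.2 4.8 2.4
   vertex 2.8 4.6 0.2
  endloop
 endfacet
 facet normal -0.513 0.493 0.703
  outer loop
   vertex 0.8 4.2 1.8
   vertex 2.8 2.0 4.8
   vertex 2.2 4.8 2.4
  endloop
 endfacet
 facet normal 0.272 -0.653 -0.707
  outer loop
   vertex 3.4 0.0 4.6
   vertex 0.0 1.4 2.0
   vertex 4.0 2.2 2.8
  endloop
 endfacet
 facet normal -0.652 -0.267 0.709
  outer loop
   vertex 3.4 0.0 4.6
   vertex 2.8 2.0 4.8
   vertex 0.0 1.4 2.0
  endloop
 endfacet
 facet normal 0.832 0.198 0.519
  outer loop
   vertex 3.4 0.0 4.6
   vertex 4.0 2.2 2.8
   vertex 2.8 2.0 4.8
  endloop
 endfacet
 facet normal -0.715 0.145 0.684
  outer loop
   vertex 1.2 2.6 3.0
   vertex 0.0 1.4 2.0
   vertex 2.8 2.0 4.8
  endloop
 endfacet
 facet normal -0.758 0.259 0.598
  outer loop
   vertex 1.2 2.6 3.0
   vertex 0.8 4.2 1.8
   vertex 0.0 1.4 2.0
  endloop
 endfacet
 facet normal -0.637 0.354 0.684
  outer loop
   vertex 1.2 2.6 3.0
   vertex 2.8 2.0 4.8
   vertex 0.8 4.2 1.8
  endloop
 endfacet
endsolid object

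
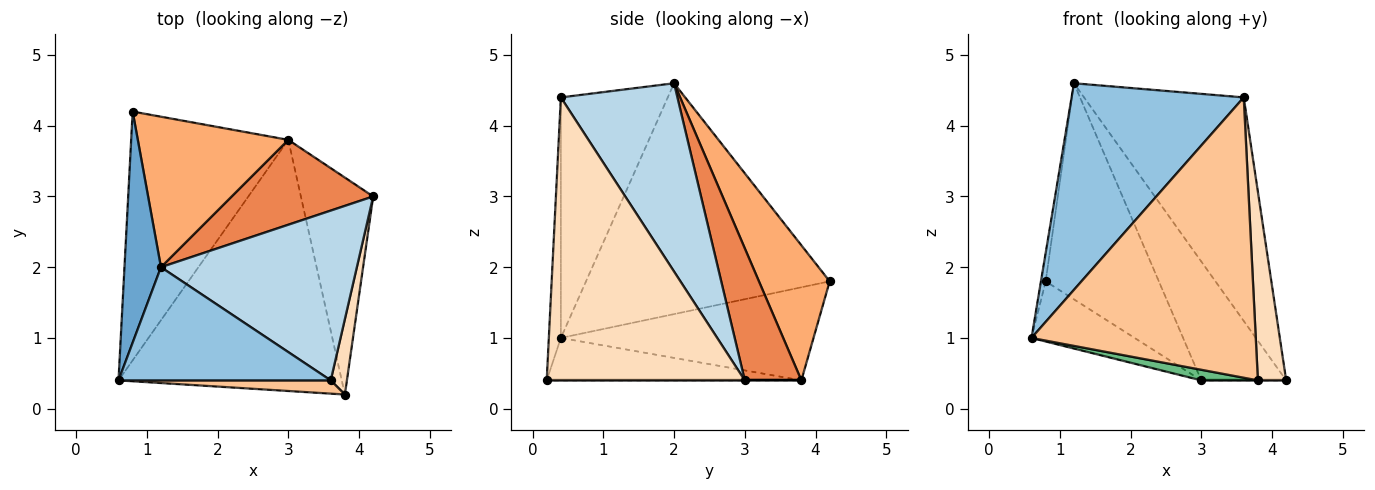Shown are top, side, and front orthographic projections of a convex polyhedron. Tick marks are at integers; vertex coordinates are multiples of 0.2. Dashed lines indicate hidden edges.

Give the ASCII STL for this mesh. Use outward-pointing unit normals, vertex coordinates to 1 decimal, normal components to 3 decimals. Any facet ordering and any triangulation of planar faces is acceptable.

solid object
 facet normal -0.988 0.019 0.156
  outer loop
   vertex 1.2 2.0 4.6
   vertex 0.8 4.2 1.8
   vertex 0.6 0.4 1.0
  endloop
 endfacet
 facet normal -0.478 -0.770 0.422
  outer loop
   vertex 3.6 0.4 4.4
   vertex 1.2 2.0 4.6
   vertex 0.6 0.4 1.0
  endloop
 endfacet
 facet normal 0.503 0.688 0.523
  outer loop
   vertex 3.6 0.4 4.4
   vertex 4.2 3.0 0.4
   vertex 1.2 2.0 4.6
  endloop
 endfacet
 facet normal -0.499 0.204 -0.842
  outer loop
   vertex 3.0 3.8 0.4
   vertex 0.6 0.4 1.0
   vertex 0.8 4.2 1.8
  endloop
 endfacet
 facet normal 0.477 0.715 0.511
  outer loop
   vertex 3.0 3.8 0.4
   vertex 1.2 2.0 4.6
   vertex 4.2 3.0 0.4
  endloop
 endfacet
 facet normal 0.456 0.730 0.509
  outer loop
   vertex 3.0 3.8 0.4
   vertex 0.8 4.2 1.8
   vertex 1.2 2.0 4.6
  endloop
 endfacet
 facet normal -0.053 -0.997 0.047
  outer loop
   vertex 3.8 0.2 0.4
   vertex 3.6 0.4 4.4
   vertex 0.6 0.4 1.0
  endloop
 endfacet
 facet normal 0.988 -0.141 0.056
  outer loop
   vertex 3.8 0.2 0.4
   vertex 4.2 3.0 0.4
   vertex 3.6 0.4 4.4
  endloop
 endfacet
 facet normal -0.187 -0.041 -0.982
  outer loop
   vertex 3.8 0.2 0.4
   vertex 0.6 0.4 1.0
   vertex 3.0 3.8 0.4
  endloop
 endfacet
 facet normal 0.000 0.000 -1.000
  outer loop
   vertex 3.8 0.2 0.4
   vertex 3.0 3.8 0.4
   vertex 4.2 3.0 0.4
  endloop
 endfacet
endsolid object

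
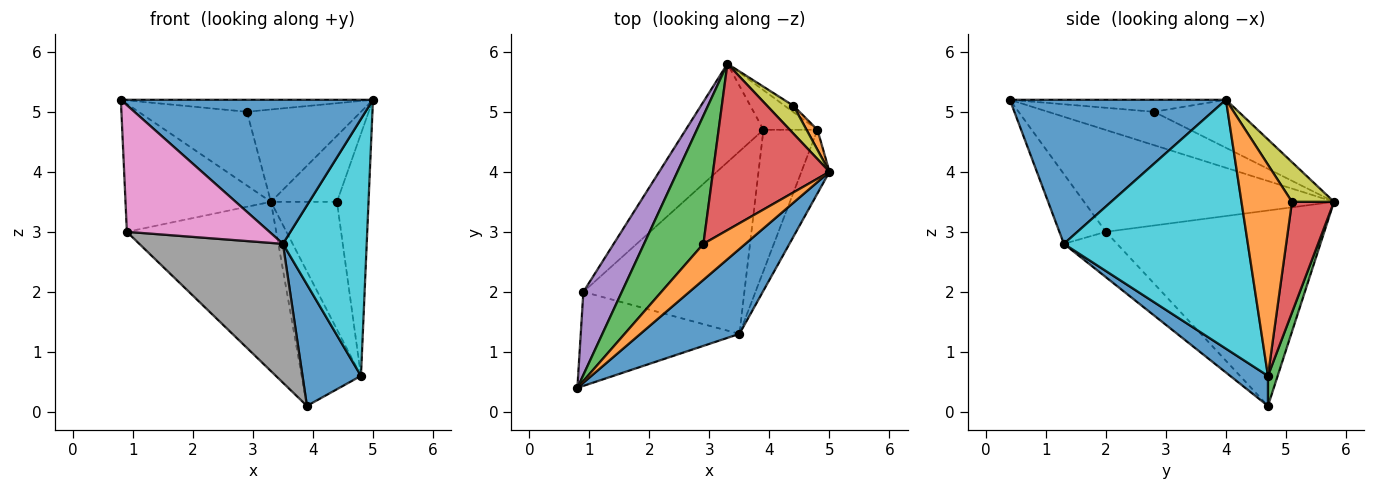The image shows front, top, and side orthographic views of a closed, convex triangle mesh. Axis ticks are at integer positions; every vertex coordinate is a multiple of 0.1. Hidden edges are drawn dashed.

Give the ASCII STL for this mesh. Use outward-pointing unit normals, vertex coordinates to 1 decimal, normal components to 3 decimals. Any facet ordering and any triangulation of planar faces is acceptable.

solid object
 facet normal 0.594 -0.693 0.408
  outer loop
   vertex 3.5 1.3 2.8
   vertex 5.0 4.0 5.2
   vertex 0.8 0.4 5.2
  endloop
 endfacet
 facet normal -0.262 0.305 0.916
  outer loop
   vertex 2.9 2.8 5.0
   vertex 0.8 0.4 5.2
   vertex 5.0 4.0 5.2
  endloop
 endfacet
 facet normal -0.438 0.448 0.779
  outer loop
   vertex 2.9 2.8 5.0
   vertex 3.3 5.8 3.5
   vertex 0.8 0.4 5.2
  endloop
 endfacet
 facet normal -0.339 0.456 0.823
  outer loop
   vertex 2.9 2.8 5.0
   vertex 5.0 4.0 5.2
   vertex 3.3 5.8 3.5
  endloop
 endfacet
 facet normal -0.822 0.478 0.310
  outer loop
   vertex 0.9 2.0 3.0
   vertex 0.8 0.4 5.2
   vertex 3.3 5.8 3.5
  endloop
 endfacet
 facet normal -0.784 0.536 -0.312
  outer loop
   vertex 0.9 2.0 3.0
   vertex 3.3 5.8 3.5
   vertex 3.9 4.7 0.1
  endloop
 endfacet
 facet normal -0.253 -0.777 -0.576
  outer loop
   vertex 0.9 2.0 3.0
   vertex 3.5 1.3 2.8
   vertex 0.8 0.4 5.2
  endloop
 endfacet
 facet normal -0.219 -0.591 -0.777
  outer loop
   vertex 0.9 2.0 3.0
   vertex 3.9 4.7 0.1
   vertex 3.5 1.3 2.8
  endloop
 endfacet
 facet normal 0.506 0.795 0.336
  outer loop
   vertex 4.4 5.1 3.5
   vertex 3.3 5.8 3.5
   vertex 5.0 4.0 5.2
  endloop
 endfacet
 facet normal 0.905 -0.412 -0.102
  outer loop
   vertex 4.8 4.7 0.6
   vertex 5.0 4.0 5.2
   vertex 3.5 1.3 2.8
  endloop
 endfacet
 facet normal 0.388 -0.601 -0.699
  outer loop
   vertex 4.8 4.7 0.6
   vertex 3.5 1.3 2.8
   vertex 3.9 4.7 0.1
  endloop
 endfacet
 facet normal 0.847 0.530 0.044
  outer loop
   vertex 4.8 4.7 0.6
   vertex 4.4 5.1 3.5
   vertex 5.0 4.0 5.2
  endloop
 endfacet
 facet normal 0.155 0.948 -0.279
  outer loop
   vertex 4.8 4.7 0.6
   vertex 3.9 4.7 0.1
   vertex 3.3 5.8 3.5
  endloop
 endfacet
 facet normal 0.536 0.843 -0.042
  outer loop
   vertex 4.8 4.7 0.6
   vertex 3.3 5.8 3.5
   vertex 4.4 5.1 3.5
  endloop
 endfacet
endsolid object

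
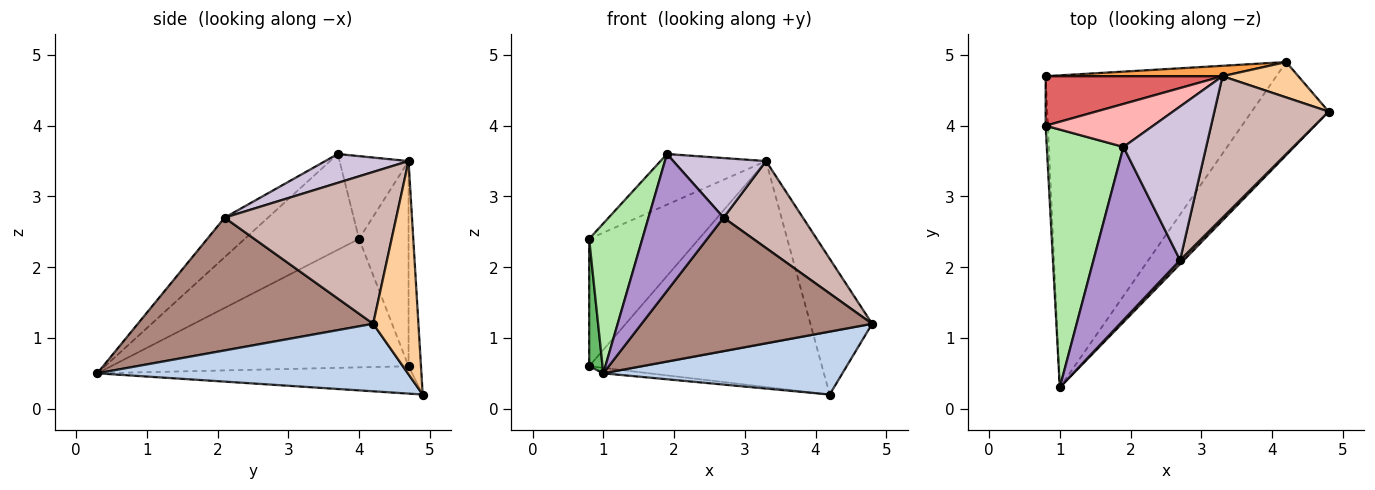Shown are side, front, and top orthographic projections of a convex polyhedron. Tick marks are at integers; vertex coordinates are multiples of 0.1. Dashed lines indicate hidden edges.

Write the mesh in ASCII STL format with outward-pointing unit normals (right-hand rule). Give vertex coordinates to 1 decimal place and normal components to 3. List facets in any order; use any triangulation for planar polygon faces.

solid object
 facet normal -0.118 0.017 -0.993
  outer loop
   vertex 4.2 4.9 0.2
   vertex 1.0 0.3 0.5
   vertex 0.8 4.7 0.6
  endloop
 endfacet
 facet normal 0.588 -0.453 -0.670
  outer loop
   vertex 4.2 4.9 0.2
   vertex 4.8 4.2 1.2
   vertex 1.0 0.3 0.5
  endloop
 endfacet
 facet normal -0.053 0.998 0.046
  outer loop
   vertex 4.2 4.9 0.2
   vertex 0.8 4.7 0.6
   vertex 3.3 4.7 3.5
  endloop
 endfacet
 facet normal 0.578 0.789 0.206
  outer loop
   vertex 4.2 4.9 0.2
   vertex 3.3 4.7 3.5
   vertex 4.8 4.2 1.2
  endloop
 endfacet
 facet normal -0.999 -0.045 -0.018
  outer loop
   vertex 0.8 4.0 2.4
   vertex 0.8 4.7 0.6
   vertex 1.0 0.3 0.5
  endloop
 endfacet
 facet normal -0.734 -0.341 0.587
  outer loop
   vertex 0.8 4.0 2.4
   vertex 1.0 0.3 0.5
   vertex 1.9 3.7 3.6
  endloop
 endfacet
 facet normal -0.388 0.859 0.334
  outer loop
   vertex 0.8 4.0 2.4
   vertex 3.3 4.7 3.5
   vertex 0.8 4.7 0.6
  endloop
 endfacet
 facet normal -0.446 0.682 0.579
  outer loop
   vertex 0.8 4.0 2.4
   vertex 1.9 3.7 3.6
   vertex 3.3 4.7 3.5
  endloop
 endfacet
 facet normal -0.337 -0.584 0.738
  outer loop
   vertex 2.7 2.1 2.7
   vertex 1.9 3.7 3.6
   vertex 1.0 0.3 0.5
  endloop
 endfacet
 facet normal 0.309 -0.344 0.887
  outer loop
   vertex 2.7 2.1 2.7
   vertex 3.3 4.7 3.5
   vertex 1.9 3.7 3.6
  endloop
 endfacet
 facet normal 0.714 -0.700 0.020
  outer loop
   vertex 2.7 2.1 2.7
   vertex 1.0 0.3 0.5
   vertex 4.8 4.2 1.2
  endloop
 endfacet
 facet normal 0.749 -0.347 0.564
  outer loop
   vertex 2.7 2.1 2.7
   vertex 4.8 4.2 1.2
   vertex 3.3 4.7 3.5
  endloop
 endfacet
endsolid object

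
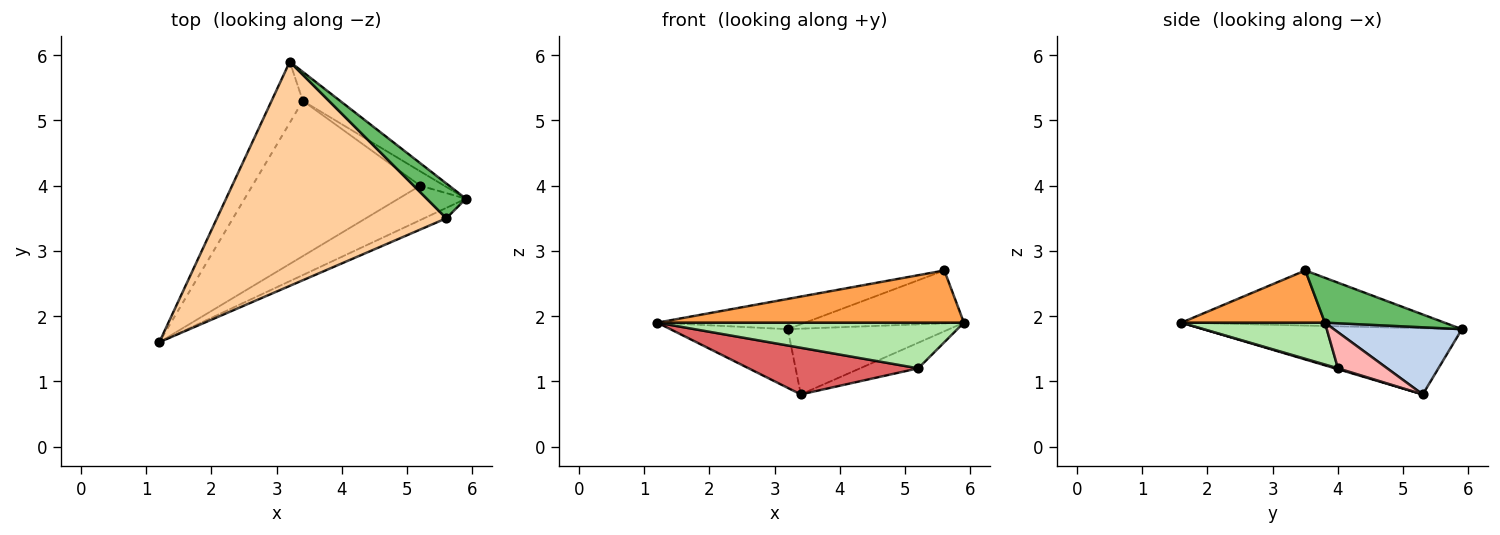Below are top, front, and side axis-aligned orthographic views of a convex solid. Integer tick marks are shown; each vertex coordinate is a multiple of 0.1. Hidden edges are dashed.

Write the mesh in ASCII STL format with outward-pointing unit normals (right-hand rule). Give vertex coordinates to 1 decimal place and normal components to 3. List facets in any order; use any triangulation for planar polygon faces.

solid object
 facet normal -0.836 0.380 -0.395
  outer loop
   vertex 3.4 5.3 0.8
   vertex 1.2 1.6 1.9
   vertex 3.2 5.9 1.8
  endloop
 endfacet
 facet normal 0.588 0.740 -0.327
  outer loop
   vertex 3.4 5.3 0.8
   vertex 3.2 5.9 1.8
   vertex 5.9 3.8 1.9
  endloop
 endfacet
 facet normal 0.417 -0.891 -0.178
  outer loop
   vertex 5.6 3.5 2.7
   vertex 1.2 1.6 1.9
   vertex 5.9 3.8 1.9
  endloop
 endfacet
 facet normal -0.231 0.130 0.964
  outer loop
   vertex 5.6 3.5 2.7
   vertex 3.2 5.9 1.8
   vertex 1.2 1.6 1.9
  endloop
 endfacet
 facet normal 0.533 0.707 0.465
  outer loop
   vertex 5.6 3.5 2.7
   vertex 5.9 3.8 1.9
   vertex 3.2 5.9 1.8
  endloop
 endfacet
 facet normal 0.350 -0.748 -0.564
  outer loop
   vertex 5.2 4.0 1.2
   vertex 5.9 3.8 1.9
   vertex 1.2 1.6 1.9
  endloop
 endfacet
 facet normal 0.005 -0.288 -0.958
  outer loop
   vertex 5.2 4.0 1.2
   vertex 1.2 1.6 1.9
   vertex 3.4 5.3 0.8
  endloop
 endfacet
 facet normal 0.594 0.701 -0.394
  outer loop
   vertex 5.2 4.0 1.2
   vertex 3.4 5.3 0.8
   vertex 5.9 3.8 1.9
  endloop
 endfacet
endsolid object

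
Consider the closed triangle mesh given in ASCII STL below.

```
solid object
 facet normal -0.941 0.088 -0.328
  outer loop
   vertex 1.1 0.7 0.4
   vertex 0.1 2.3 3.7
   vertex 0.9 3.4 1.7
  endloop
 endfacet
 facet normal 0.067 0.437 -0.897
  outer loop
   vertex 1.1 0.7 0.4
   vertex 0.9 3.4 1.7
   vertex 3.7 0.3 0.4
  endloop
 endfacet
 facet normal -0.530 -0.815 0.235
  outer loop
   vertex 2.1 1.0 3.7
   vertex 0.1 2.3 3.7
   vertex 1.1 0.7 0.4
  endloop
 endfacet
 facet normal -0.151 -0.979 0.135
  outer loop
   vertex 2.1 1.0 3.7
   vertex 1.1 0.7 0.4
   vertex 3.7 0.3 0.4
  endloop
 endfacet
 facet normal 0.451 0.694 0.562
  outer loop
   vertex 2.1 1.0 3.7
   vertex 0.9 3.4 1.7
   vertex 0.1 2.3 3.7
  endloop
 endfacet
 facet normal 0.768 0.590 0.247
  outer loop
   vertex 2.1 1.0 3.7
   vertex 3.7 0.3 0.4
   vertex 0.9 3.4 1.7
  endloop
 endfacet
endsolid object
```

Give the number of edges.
9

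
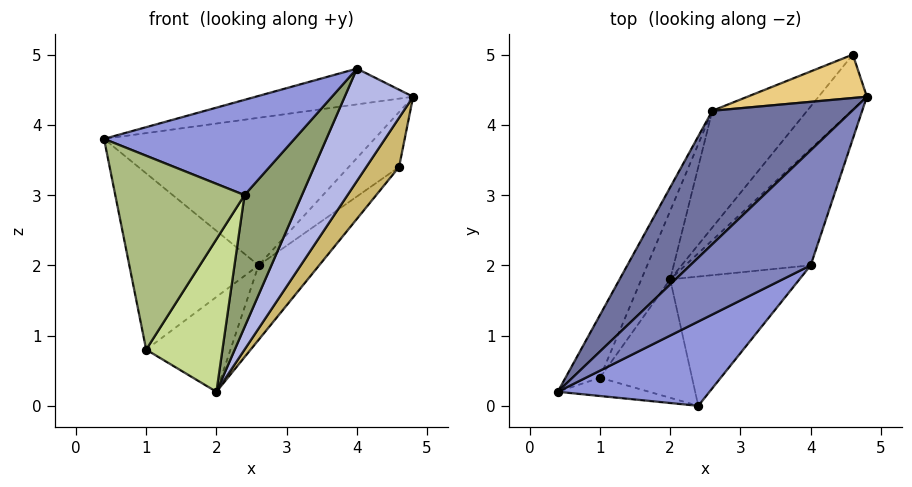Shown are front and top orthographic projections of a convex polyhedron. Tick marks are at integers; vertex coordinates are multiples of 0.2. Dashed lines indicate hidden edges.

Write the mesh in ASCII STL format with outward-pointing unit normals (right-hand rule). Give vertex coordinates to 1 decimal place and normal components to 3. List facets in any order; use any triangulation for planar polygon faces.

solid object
 facet normal -0.624 0.579 0.524
  outer loop
   vertex 2.6 4.2 2.0
   vertex 0.4 0.2 3.8
   vertex 4.8 4.4 4.4
  endloop
 endfacet
 facet normal -0.382 0.274 0.882
  outer loop
   vertex 4.0 2.0 4.8
   vertex 4.8 4.4 4.4
   vertex 0.4 0.2 3.8
  endloop
 endfacet
 facet normal 0.187 -0.736 0.651
  outer loop
   vertex 4.0 2.0 4.8
   vertex 0.4 0.2 3.8
   vertex 2.4 0.0 3.0
  endloop
 endfacet
 facet normal 0.865 -0.348 -0.361
  outer loop
   vertex 4.0 2.0 4.8
   vertex 2.0 1.8 0.2
   vertex 4.8 4.4 4.4
  endloop
 endfacet
 facet normal 0.859 -0.366 -0.358
  outer loop
   vertex 4.0 2.0 4.8
   vertex 2.4 0.0 3.0
   vertex 2.0 1.8 0.2
  endloop
 endfacet
 facet normal -0.136 -0.986 -0.093
  outer loop
   vertex 1.0 0.4 0.8
   vertex 2.4 0.0 3.0
   vertex 0.4 0.2 3.8
  endloop
 endfacet
 facet normal 0.594 -0.636 -0.493
  outer loop
   vertex 1.0 0.4 0.8
   vertex 2.0 1.8 0.2
   vertex 2.4 0.0 3.0
  endloop
 endfacet
 facet normal -0.893 0.424 -0.150
  outer loop
   vertex 1.0 0.4 0.8
   vertex 0.4 0.2 3.8
   vertex 2.6 4.2 2.0
  endloop
 endfacet
 facet normal -0.830 0.453 -0.327
  outer loop
   vertex 1.0 0.4 0.8
   vertex 2.6 4.2 2.0
   vertex 2.0 1.8 0.2
  endloop
 endfacet
 facet normal 0.867 -0.332 -0.372
  outer loop
   vertex 4.6 5.0 3.4
   vertex 4.8 4.4 4.4
   vertex 2.0 1.8 0.2
  endloop
 endfacet
 facet normal -0.599 0.628 0.497
  outer loop
   vertex 4.6 5.0 3.4
   vertex 2.6 4.2 2.0
   vertex 4.8 4.4 4.4
  endloop
 endfacet
 facet normal 0.351 0.504 -0.789
  outer loop
   vertex 4.6 5.0 3.4
   vertex 2.0 1.8 0.2
   vertex 2.6 4.2 2.0
  endloop
 endfacet
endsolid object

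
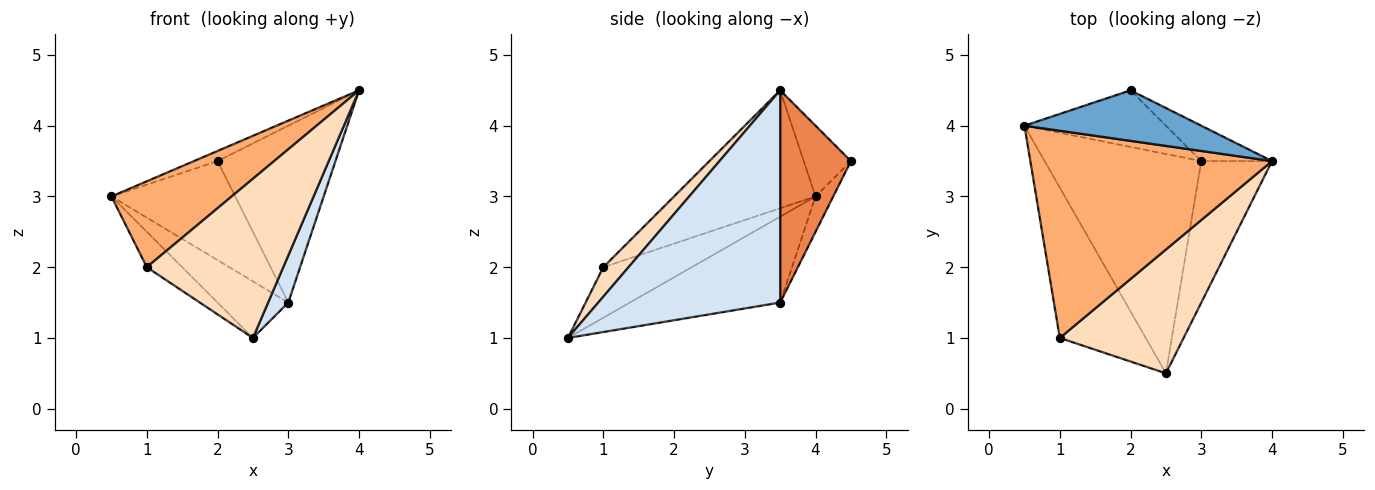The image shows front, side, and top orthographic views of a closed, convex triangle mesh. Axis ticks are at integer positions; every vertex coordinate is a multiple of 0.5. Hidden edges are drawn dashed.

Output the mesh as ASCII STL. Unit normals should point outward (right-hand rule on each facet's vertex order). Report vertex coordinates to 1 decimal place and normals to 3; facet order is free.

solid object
 facet normal -0.365 0.183 0.913
  outer loop
   vertex 2.0 4.5 3.5
   vertex 0.5 4.0 3.0
   vertex 4.0 3.5 4.5
  endloop
 endfacet
 facet normal -0.469 0.221 -0.855
  outer loop
   vertex 3.0 3.5 1.5
   vertex 2.5 0.5 1.0
   vertex 0.5 4.0 3.0
  endloop
 endfacet
 facet normal -0.123 0.862 -0.492
  outer loop
   vertex 3.0 3.5 1.5
   vertex 0.5 4.0 3.0
   vertex 2.0 4.5 3.5
  endloop
 endfacet
 facet normal 0.943 -0.105 -0.314
  outer loop
   vertex 3.0 3.5 1.5
   vertex 4.0 3.5 4.5
   vertex 2.5 0.5 1.0
  endloop
 endfacet
 facet normal 0.507 0.845 -0.169
  outer loop
   vertex 3.0 3.5 1.5
   vertex 2.0 4.5 3.5
   vertex 4.0 3.5 4.5
  endloop
 endfacet
 facet normal -0.411 -0.349 0.842
  outer loop
   vertex 1.0 1.0 2.0
   vertex 4.0 3.5 4.5
   vertex 0.5 4.0 3.0
  endloop
 endfacet
 facet normal -0.497 0.199 -0.845
  outer loop
   vertex 1.0 1.0 2.0
   vertex 0.5 4.0 3.0
   vertex 2.5 0.5 1.0
  endloop
 endfacet
 facet normal 0.145 -0.781 0.607
  outer loop
   vertex 1.0 1.0 2.0
   vertex 2.5 0.5 1.0
   vertex 4.0 3.5 4.5
  endloop
 endfacet
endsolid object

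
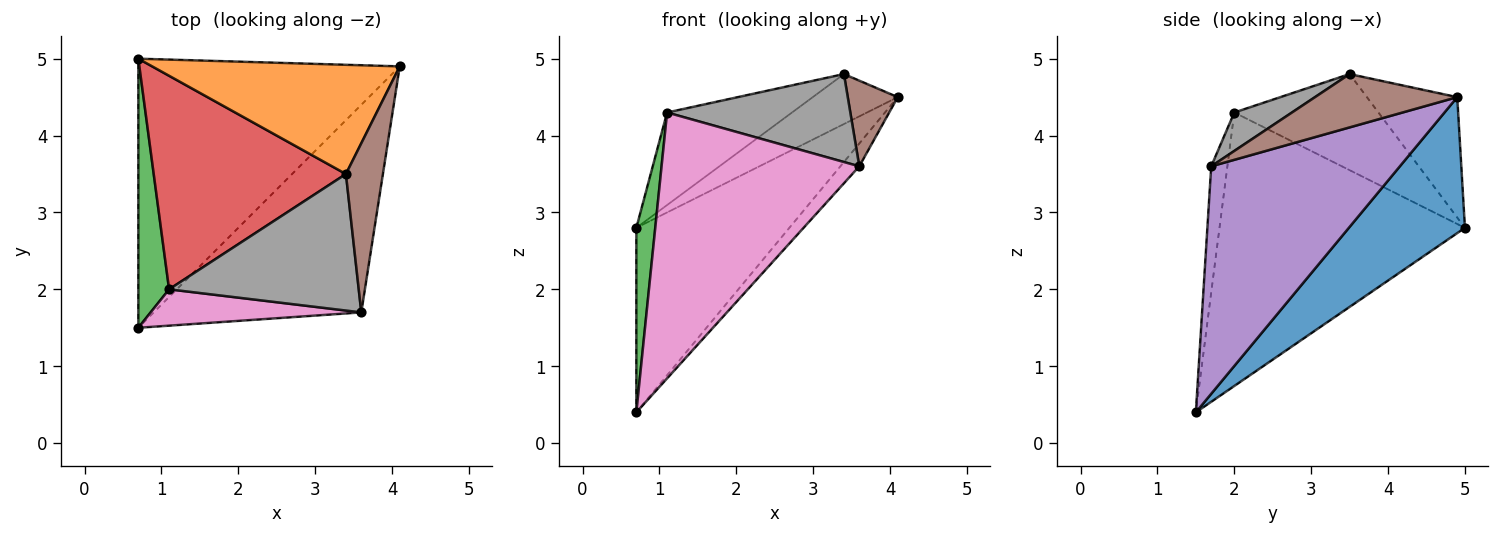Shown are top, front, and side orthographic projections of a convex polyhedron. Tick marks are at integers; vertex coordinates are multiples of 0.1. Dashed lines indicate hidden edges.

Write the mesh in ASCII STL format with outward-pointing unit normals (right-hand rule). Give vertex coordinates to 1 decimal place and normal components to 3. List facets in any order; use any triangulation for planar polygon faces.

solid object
 facet normal 0.394 0.520 -0.758
  outer loop
   vertex 0.7 5.0 2.8
   vertex 4.1 4.9 4.5
   vertex 0.7 1.5 0.4
  endloop
 endfacet
 facet normal -0.405 0.380 0.832
  outer loop
   vertex 3.4 3.5 4.8
   vertex 4.1 4.9 4.5
   vertex 0.7 5.0 2.8
  endloop
 endfacet
 facet normal -0.991 -0.076 0.111
  outer loop
   vertex 1.1 2.0 4.3
   vertex 0.7 5.0 2.8
   vertex 0.7 1.5 0.4
  endloop
 endfacet
 facet normal -0.417 0.361 0.834
  outer loop
   vertex 1.1 2.0 4.3
   vertex 3.4 3.5 4.8
   vertex 0.7 5.0 2.8
  endloop
 endfacet
 facet normal 0.737 0.074 -0.672
  outer loop
   vertex 3.6 1.7 3.6
   vertex 0.7 1.5 0.4
   vertex 4.1 4.9 4.5
  endloop
 endfacet
 facet normal 0.789 -0.277 0.548
  outer loop
   vertex 3.6 1.7 3.6
   vertex 4.1 4.9 4.5
   vertex 3.4 3.5 4.8
  endloop
 endfacet
 facet normal -0.081 -0.988 0.135
  outer loop
   vertex 3.6 1.7 3.6
   vertex 1.1 2.0 4.3
   vertex 0.7 1.5 0.4
  endloop
 endfacet
 facet normal 0.168 -0.534 0.829
  outer loop
   vertex 3.6 1.7 3.6
   vertex 3.4 3.5 4.8
   vertex 1.1 2.0 4.3
  endloop
 endfacet
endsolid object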